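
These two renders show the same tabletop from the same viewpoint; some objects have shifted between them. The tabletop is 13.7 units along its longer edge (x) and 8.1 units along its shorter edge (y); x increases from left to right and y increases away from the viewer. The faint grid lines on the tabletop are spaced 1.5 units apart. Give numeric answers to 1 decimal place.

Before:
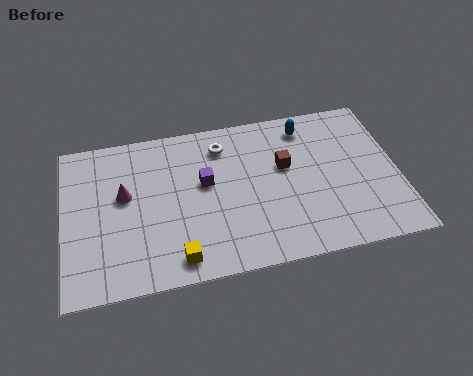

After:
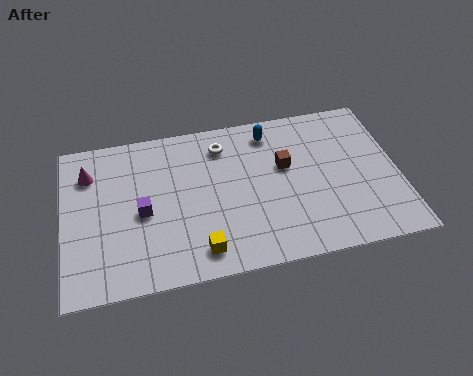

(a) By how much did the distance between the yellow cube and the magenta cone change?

+2.3

They were about 4.1 units apart before and 6.4 after — 2.3 units further apart.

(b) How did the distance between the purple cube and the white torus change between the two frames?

+2.4

They were about 2.0 units apart before and 4.4 after — 2.4 units further apart.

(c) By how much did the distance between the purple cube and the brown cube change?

+2.7

The distance was about 3.3 in the first image and 6.0 in the second, so they moved 2.7 units further apart.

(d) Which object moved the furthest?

the purple cube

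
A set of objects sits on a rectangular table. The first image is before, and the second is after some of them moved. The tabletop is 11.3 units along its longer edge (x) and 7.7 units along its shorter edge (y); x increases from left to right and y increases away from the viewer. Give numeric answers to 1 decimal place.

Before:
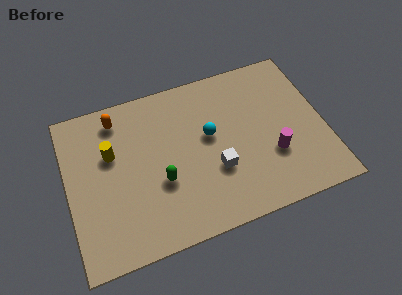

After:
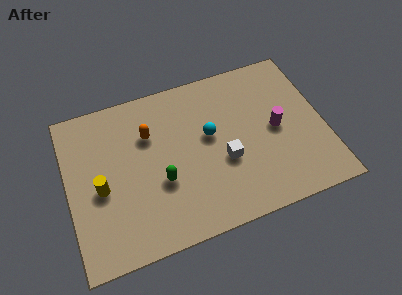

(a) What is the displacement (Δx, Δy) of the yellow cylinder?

(-0.6, -1.5)

The yellow cylinder was at about (2.0, 4.9) and moved to about (1.4, 3.4).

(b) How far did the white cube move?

0.5

The white cube moved from about (6.4, 2.7) to (6.8, 3.0), a distance of √(0.4² + 0.3²) ≈ 0.5.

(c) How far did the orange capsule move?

1.8

The orange capsule moved from about (2.4, 6.5) to (3.7, 5.3), a distance of √(1.3² + 1.2²) ≈ 1.8.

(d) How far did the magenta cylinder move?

1.2

The magenta cylinder moved from about (8.9, 2.6) to (9.2, 3.8), a distance of √(0.3² + 1.2²) ≈ 1.2.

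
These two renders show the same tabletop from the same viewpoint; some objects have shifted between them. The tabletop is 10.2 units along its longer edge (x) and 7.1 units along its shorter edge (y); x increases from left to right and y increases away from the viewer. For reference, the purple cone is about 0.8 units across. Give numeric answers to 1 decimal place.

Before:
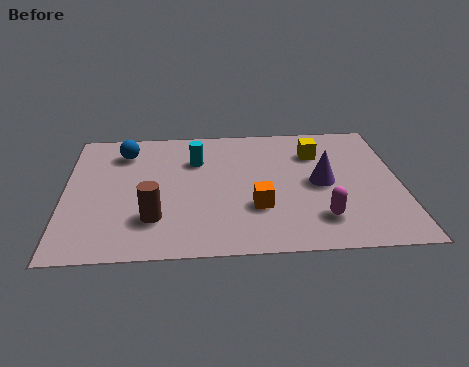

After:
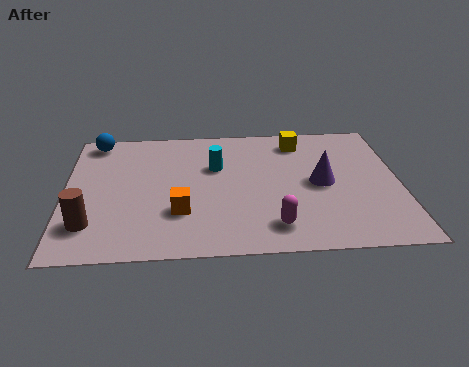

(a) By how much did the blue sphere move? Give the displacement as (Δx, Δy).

(-0.9, 0.7)

The blue sphere was at about (1.8, 5.6) and moved to about (0.9, 6.3).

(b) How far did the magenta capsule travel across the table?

1.4

From (7.7, 1.6) to (6.3, 1.3), the magenta capsule covered √(1.4² + 0.3²) ≈ 1.4 units.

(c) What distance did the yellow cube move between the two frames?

0.9

The yellow cube moved from about (7.7, 5.2) to (7.2, 5.9), a distance of √(0.5² + 0.7²) ≈ 0.9.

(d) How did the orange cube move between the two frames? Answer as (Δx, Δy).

(-2.3, -0.1)

The orange cube started near (5.8, 2.3) and ended near (3.5, 2.2).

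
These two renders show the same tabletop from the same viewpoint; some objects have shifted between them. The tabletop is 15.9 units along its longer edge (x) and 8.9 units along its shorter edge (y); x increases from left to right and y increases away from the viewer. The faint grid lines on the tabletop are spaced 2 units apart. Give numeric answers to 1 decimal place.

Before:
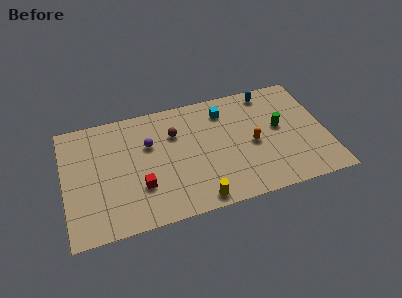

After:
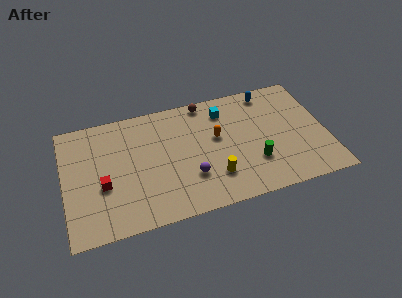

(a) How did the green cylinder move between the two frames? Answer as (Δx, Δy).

(-1.7, -2.2)

The green cylinder was at about (13.1, 4.9) and moved to about (11.4, 2.7).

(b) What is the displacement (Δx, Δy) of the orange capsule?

(-2.1, 1.1)

The orange capsule was at about (11.4, 4.1) and moved to about (9.3, 5.2).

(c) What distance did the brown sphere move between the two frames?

2.8

From (6.8, 6.2) to (8.8, 8.1), the brown sphere covered √(2.0² + 1.9²) ≈ 2.8 units.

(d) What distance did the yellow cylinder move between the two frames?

1.8

From (7.8, 0.9) to (8.9, 2.3), the yellow cylinder covered √(1.1² + 1.4²) ≈ 1.8 units.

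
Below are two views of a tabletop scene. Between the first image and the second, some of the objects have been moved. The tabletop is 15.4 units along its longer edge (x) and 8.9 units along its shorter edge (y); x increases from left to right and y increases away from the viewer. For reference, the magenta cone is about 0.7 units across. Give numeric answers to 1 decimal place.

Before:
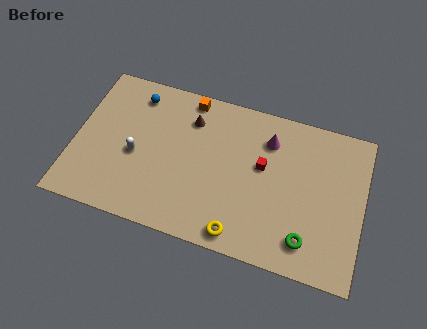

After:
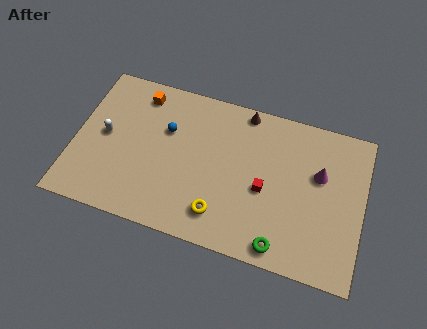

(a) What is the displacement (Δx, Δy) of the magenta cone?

(2.8, -1.2)

The magenta cone was at about (10.2, 6.8) and moved to about (13.0, 5.6).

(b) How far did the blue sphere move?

2.4

From (3.0, 7.4) to (4.8, 5.8), the blue sphere covered √(1.8² + 1.6²) ≈ 2.4 units.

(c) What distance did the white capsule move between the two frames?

1.8

The white capsule moved from about (3.3, 3.9) to (1.6, 4.6), a distance of √(1.7² + 0.7²) ≈ 1.8.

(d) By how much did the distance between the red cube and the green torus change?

-1.3

The distance was about 4.4 in the first image and 3.1 in the second, so they moved 1.3 units closer together.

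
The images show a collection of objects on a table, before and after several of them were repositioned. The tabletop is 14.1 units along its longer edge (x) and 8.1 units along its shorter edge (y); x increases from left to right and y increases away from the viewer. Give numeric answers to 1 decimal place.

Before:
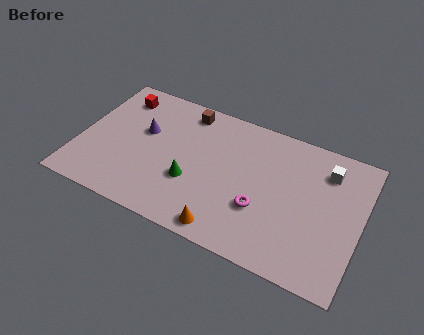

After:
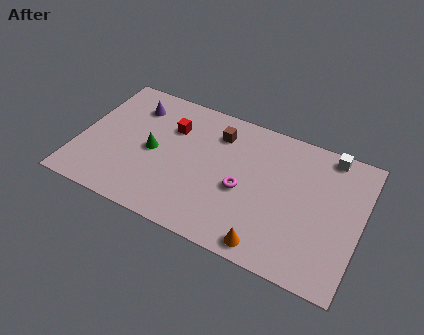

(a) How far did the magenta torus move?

1.2

The magenta torus moved from about (9.3, 2.8) to (8.3, 3.5), a distance of √(1.0² + 0.7²) ≈ 1.2.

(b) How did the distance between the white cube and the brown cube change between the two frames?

-1.6

The distance was about 7.2 in the first image and 5.6 in the second, so they moved 1.6 units closer together.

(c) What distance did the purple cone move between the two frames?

1.6

The purple cone was near (3.1, 4.9) before and (2.4, 6.3) after, so it travelled √(0.7² + 1.4²) ≈ 1.6 units.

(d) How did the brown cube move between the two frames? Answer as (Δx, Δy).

(1.7, -0.7)

The brown cube was at about (5.0, 7.0) and moved to about (6.7, 6.3).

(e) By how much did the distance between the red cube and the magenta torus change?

-4.1

They were about 8.6 units apart before and 4.5 after — 4.1 units closer together.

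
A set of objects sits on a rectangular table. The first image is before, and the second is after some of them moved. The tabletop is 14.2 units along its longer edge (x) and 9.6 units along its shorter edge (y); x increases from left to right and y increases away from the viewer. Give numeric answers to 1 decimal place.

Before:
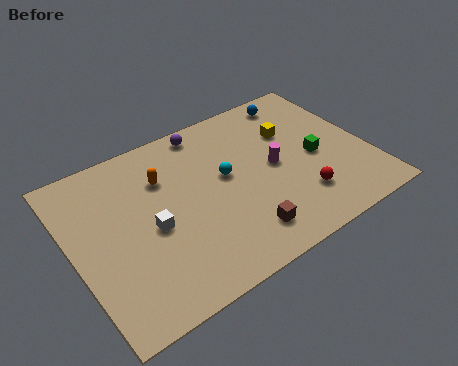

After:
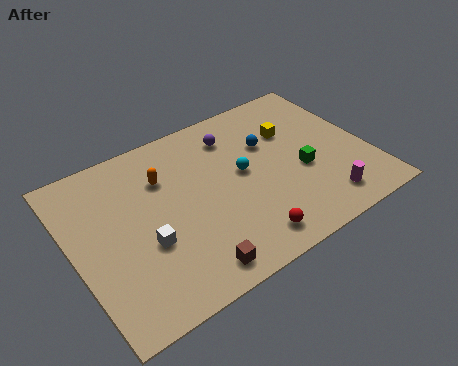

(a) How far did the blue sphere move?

2.8

The blue sphere moved from about (11.6, 8.4) to (9.7, 6.3), a distance of √(1.9² + 2.1²) ≈ 2.8.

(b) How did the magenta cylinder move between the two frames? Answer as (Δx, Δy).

(1.8, -3.2)

The magenta cylinder was at about (9.7, 4.8) and moved to about (11.5, 1.6).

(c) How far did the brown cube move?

2.7

The brown cube moved from about (7.5, 1.8) to (4.9, 1.2), a distance of √(2.6² + 0.6²) ≈ 2.7.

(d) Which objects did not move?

the yellow cube and the orange capsule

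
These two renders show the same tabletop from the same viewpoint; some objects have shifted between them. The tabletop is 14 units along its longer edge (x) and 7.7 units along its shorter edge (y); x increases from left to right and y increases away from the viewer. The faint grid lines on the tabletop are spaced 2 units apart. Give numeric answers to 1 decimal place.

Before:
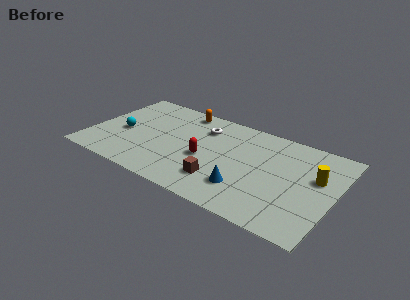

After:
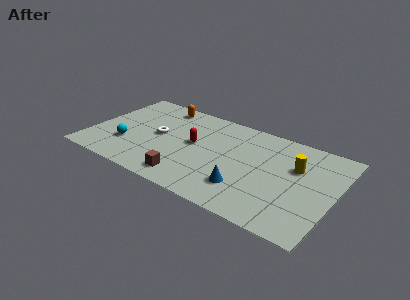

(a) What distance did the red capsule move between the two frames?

1.2

The red capsule moved from about (6.7, 3.3) to (5.9, 4.2), a distance of √(0.8² + 0.9²) ≈ 1.2.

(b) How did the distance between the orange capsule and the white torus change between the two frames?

+1.0

The distance was about 1.7 in the first image and 2.7 in the second, so they moved 1.0 units further apart.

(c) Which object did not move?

the blue cone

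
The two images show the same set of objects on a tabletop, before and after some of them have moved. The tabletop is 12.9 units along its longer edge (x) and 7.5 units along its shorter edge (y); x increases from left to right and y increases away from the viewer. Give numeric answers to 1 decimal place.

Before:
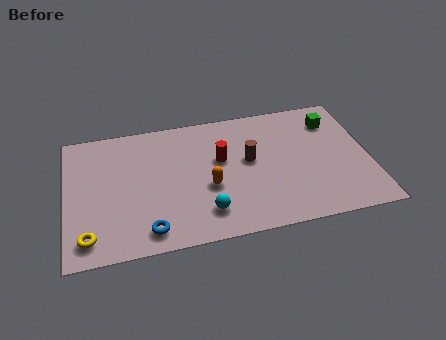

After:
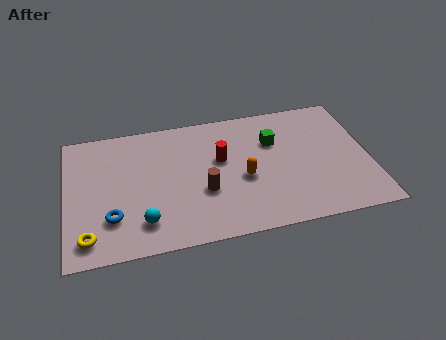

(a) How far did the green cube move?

2.7

From (11.5, 5.8) to (8.9, 5.1), the green cube covered √(2.6² + 0.7²) ≈ 2.7 units.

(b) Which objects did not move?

the yellow torus and the red cylinder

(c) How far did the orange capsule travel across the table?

1.5

The orange capsule was near (6.0, 3.0) before and (7.5, 3.2) after, so it travelled √(1.5² + 0.2²) ≈ 1.5 units.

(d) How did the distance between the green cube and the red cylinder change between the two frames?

-2.7

The distance was about 5.1 in the first image and 2.4 in the second, so they moved 2.7 units closer together.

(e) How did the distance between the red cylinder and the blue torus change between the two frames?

+0.6

They were about 4.7 units apart before and 5.3 after — 0.6 units further apart.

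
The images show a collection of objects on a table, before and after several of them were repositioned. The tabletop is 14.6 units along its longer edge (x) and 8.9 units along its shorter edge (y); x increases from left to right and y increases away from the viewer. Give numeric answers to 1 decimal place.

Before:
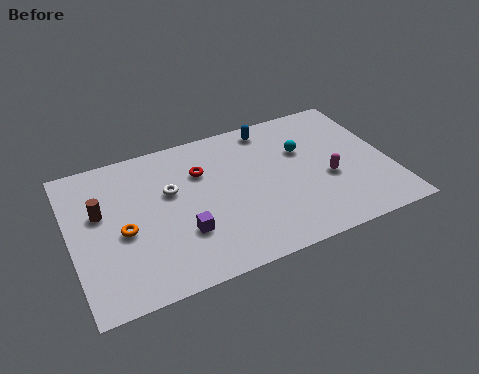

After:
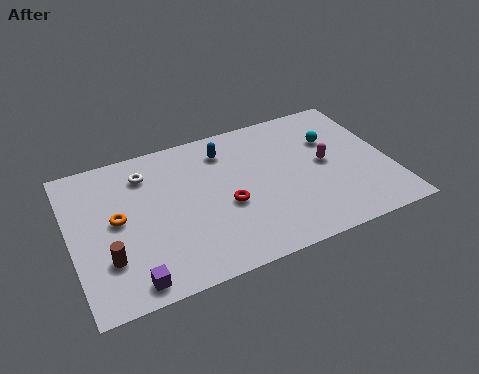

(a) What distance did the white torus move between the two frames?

1.8

The white torus moved from about (4.6, 5.5) to (3.6, 7.0), a distance of √(1.0² + 1.5²) ≈ 1.8.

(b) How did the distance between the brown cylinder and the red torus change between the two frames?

+0.8

The distance was about 4.8 in the first image and 5.6 in the second, so they moved 0.8 units further apart.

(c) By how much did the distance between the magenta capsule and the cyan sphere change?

-0.9

They were about 2.4 units apart before and 1.5 after — 0.9 units closer together.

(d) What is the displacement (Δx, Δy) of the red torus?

(0.9, -2.5)

From the two frames, the red torus sits at roughly (6.1, 6.2) before and (7.0, 3.7) after.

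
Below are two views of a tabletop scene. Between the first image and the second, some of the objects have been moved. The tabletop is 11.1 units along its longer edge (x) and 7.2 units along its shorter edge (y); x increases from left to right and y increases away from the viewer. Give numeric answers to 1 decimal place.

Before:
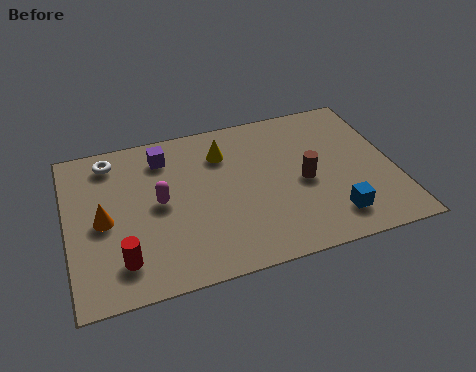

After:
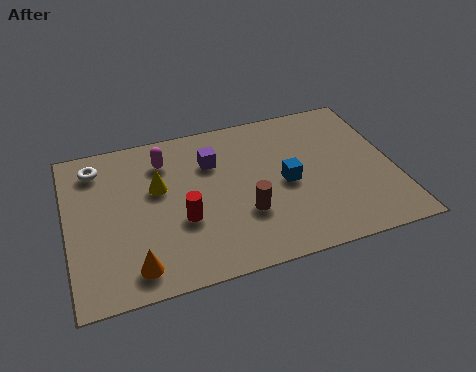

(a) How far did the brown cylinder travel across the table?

2.3

From (8.0, 3.3) to (5.9, 2.4), the brown cylinder covered √(2.1² + 0.9²) ≈ 2.3 units.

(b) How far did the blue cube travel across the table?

2.4

From (8.8, 1.4) to (7.4, 3.4), the blue cube covered √(1.4² + 2.0²) ≈ 2.4 units.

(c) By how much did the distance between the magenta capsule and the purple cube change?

-0.4

Before: roughly 2.1 units apart; after: 1.7. That's 0.4 units closer together.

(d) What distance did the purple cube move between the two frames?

1.7

The purple cube was near (3.4, 5.8) before and (5.0, 5.1) after, so it travelled √(1.6² + 0.7²) ≈ 1.7 units.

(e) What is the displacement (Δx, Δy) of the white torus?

(-0.5, -0.2)

From the two frames, the white torus sits at roughly (1.6, 6.1) before and (1.1, 5.9) after.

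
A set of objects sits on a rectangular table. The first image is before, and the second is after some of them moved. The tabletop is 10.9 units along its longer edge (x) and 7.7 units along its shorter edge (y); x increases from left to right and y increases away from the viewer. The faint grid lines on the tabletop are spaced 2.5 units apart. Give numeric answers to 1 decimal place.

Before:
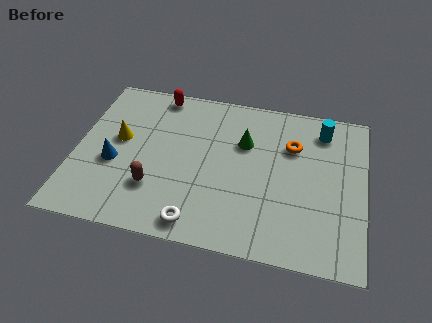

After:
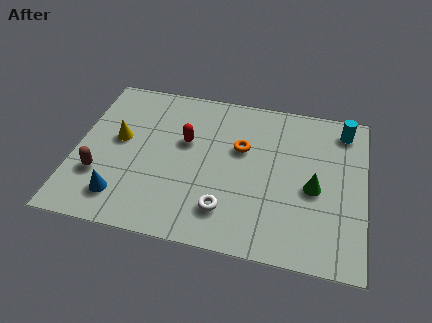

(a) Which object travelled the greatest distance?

the green cone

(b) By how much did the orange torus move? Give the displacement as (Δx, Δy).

(-1.9, -0.5)

The orange torus was at about (8.1, 5.3) and moved to about (6.2, 4.8).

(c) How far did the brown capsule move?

2.1

From (3.1, 2.2) to (1.0, 2.4), the brown capsule covered √(2.1² + 0.2²) ≈ 2.1 units.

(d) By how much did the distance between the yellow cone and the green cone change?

+2.7

They were about 4.8 units apart before and 7.5 after — 2.7 units further apart.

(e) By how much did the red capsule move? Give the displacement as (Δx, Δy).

(1.2, -2.2)

The red capsule was at about (2.9, 6.9) and moved to about (4.1, 4.7).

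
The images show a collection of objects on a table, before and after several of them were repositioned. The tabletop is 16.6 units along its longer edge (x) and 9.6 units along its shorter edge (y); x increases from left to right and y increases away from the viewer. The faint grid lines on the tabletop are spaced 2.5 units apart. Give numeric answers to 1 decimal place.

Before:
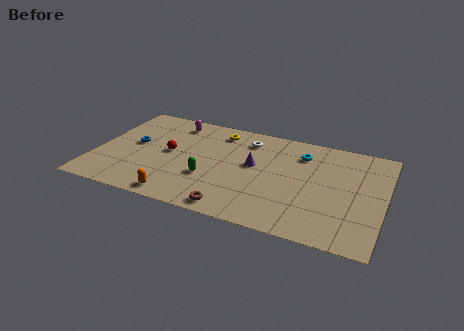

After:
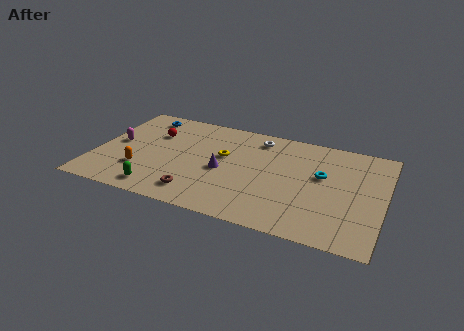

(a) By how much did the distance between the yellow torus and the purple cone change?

-2.1

The distance was about 3.5 in the first image and 1.4 in the second, so they moved 2.1 units closer together.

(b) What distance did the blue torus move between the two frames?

3.0

The blue torus moved from about (2.1, 5.2) to (2.3, 8.2), a distance of √(0.2² + 3.0²) ≈ 3.0.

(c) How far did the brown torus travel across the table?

2.3

The brown torus moved from about (8.4, 1.0) to (6.2, 1.7), a distance of √(2.2² + 0.7²) ≈ 2.3.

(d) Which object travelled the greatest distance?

the magenta capsule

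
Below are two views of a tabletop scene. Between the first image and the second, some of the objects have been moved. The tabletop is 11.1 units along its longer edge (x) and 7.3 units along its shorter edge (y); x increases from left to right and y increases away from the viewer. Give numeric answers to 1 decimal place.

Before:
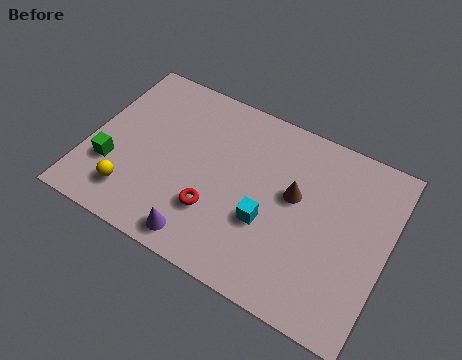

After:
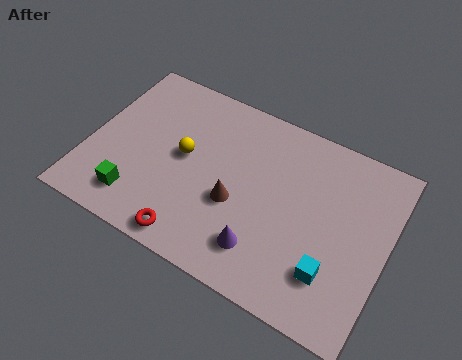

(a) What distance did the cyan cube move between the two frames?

2.6

From (6.8, 2.7) to (9.3, 1.9), the cyan cube covered √(2.5² + 0.8²) ≈ 2.6 units.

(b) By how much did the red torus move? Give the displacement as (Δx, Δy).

(-0.6, -1.4)

The red torus started near (4.9, 2.2) and ended near (4.3, 0.8).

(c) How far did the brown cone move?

2.4

From (7.6, 4.2) to (5.6, 2.9), the brown cone covered √(2.0² + 1.3²) ≈ 2.4 units.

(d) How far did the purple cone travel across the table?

2.3

The purple cone was near (4.6, 0.9) before and (6.8, 1.6) after, so it travelled √(2.2² + 0.7²) ≈ 2.3 units.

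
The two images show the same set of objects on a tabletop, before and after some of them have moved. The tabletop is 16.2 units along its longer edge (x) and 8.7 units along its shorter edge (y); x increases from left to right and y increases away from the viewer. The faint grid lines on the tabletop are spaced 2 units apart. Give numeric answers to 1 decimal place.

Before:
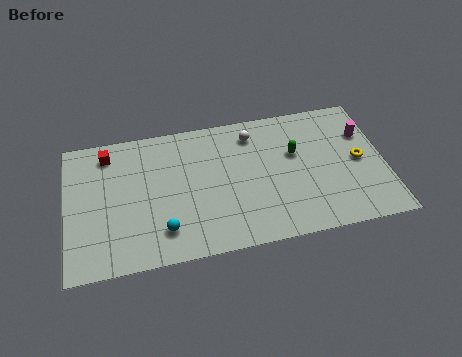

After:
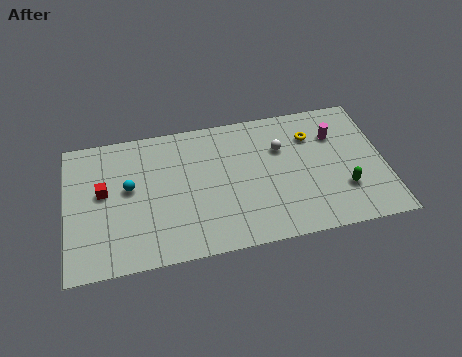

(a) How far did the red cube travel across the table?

2.4

The red cube was near (2.2, 7.3) before and (1.9, 4.9) after, so it travelled √(0.3² + 2.4²) ≈ 2.4 units.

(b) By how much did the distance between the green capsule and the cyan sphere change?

+3.3

They were about 7.7 units apart before and 11.0 after — 3.3 units further apart.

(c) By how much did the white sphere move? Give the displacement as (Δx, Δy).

(1.4, -1.2)

The white sphere started near (9.6, 7.1) and ended near (11.0, 5.9).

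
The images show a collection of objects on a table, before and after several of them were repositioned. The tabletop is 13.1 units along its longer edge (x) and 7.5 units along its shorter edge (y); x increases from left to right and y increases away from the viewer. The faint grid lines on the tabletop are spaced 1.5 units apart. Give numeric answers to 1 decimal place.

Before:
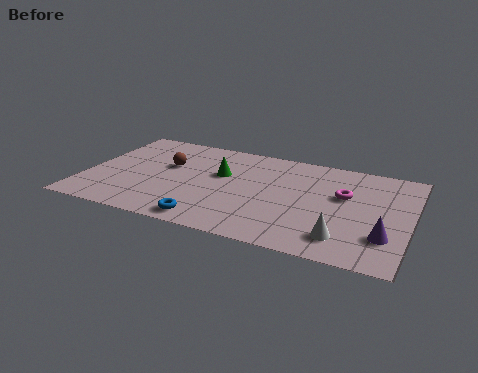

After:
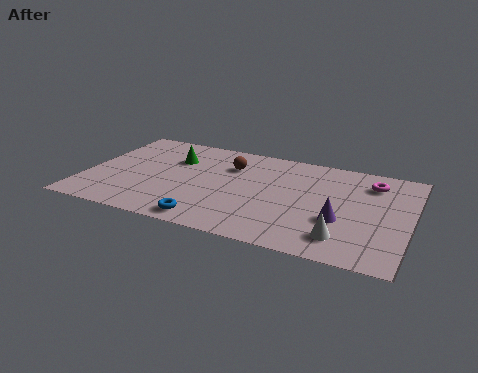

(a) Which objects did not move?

the white cone and the blue torus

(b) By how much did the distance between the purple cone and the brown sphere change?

-3.9

Before: roughly 9.3 units apart; after: 5.4. That's 3.9 units closer together.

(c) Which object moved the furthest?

the brown sphere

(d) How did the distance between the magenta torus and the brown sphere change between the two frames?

-1.5

Before: roughly 7.2 units apart; after: 5.7. That's 1.5 units closer together.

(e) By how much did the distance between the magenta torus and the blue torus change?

+1.6

The distance was about 6.3 in the first image and 7.9 in the second, so they moved 1.6 units further apart.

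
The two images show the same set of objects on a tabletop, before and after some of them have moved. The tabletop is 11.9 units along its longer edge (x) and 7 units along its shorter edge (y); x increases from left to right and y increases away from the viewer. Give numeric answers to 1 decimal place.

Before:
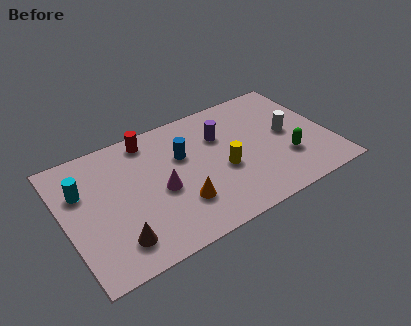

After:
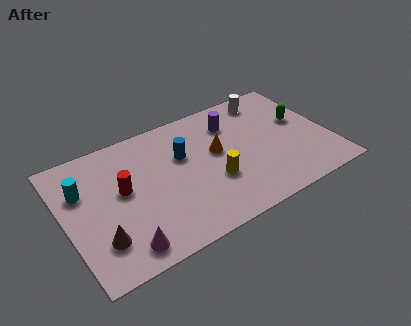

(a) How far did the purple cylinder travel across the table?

0.8

The purple cylinder moved from about (7.2, 4.8) to (7.8, 5.3), a distance of √(0.6² + 0.5²) ≈ 0.8.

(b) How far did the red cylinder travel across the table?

2.7

From (4.1, 6.1) to (2.6, 3.9), the red cylinder covered √(1.5² + 2.2²) ≈ 2.7 units.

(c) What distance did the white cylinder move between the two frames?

2.5

The white cylinder was near (10.1, 3.6) before and (9.6, 6.0) after, so it travelled √(0.5² + 2.4²) ≈ 2.5 units.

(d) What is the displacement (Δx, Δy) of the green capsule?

(1.0, 1.9)

The green capsule was at about (9.8, 2.2) and moved to about (10.8, 4.1).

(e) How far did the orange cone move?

2.8

From (4.9, 2.0) to (6.9, 4.0), the orange cone covered √(2.0² + 2.0²) ≈ 2.8 units.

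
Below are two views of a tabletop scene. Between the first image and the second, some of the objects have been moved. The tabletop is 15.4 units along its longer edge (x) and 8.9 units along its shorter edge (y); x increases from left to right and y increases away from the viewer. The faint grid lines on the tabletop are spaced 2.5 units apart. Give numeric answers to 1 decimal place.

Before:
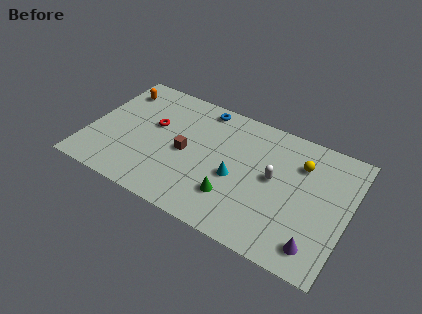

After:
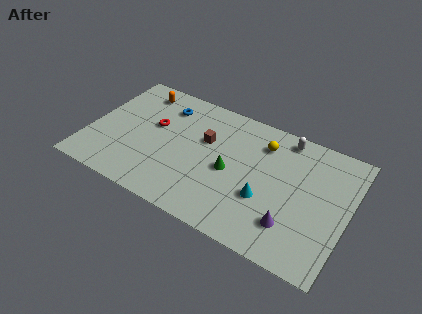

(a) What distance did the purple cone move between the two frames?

1.7

From (13.9, 1.5) to (12.4, 2.2), the purple cone covered √(1.5² + 0.7²) ≈ 1.7 units.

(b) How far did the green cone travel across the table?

1.7

The green cone moved from about (8.9, 2.4) to (8.5, 4.1), a distance of √(0.4² + 1.7²) ≈ 1.7.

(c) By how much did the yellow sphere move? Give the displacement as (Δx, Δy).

(-2.3, 0.4)

From the two frames, the yellow sphere sits at roughly (12.4, 6.5) before and (10.1, 6.9) after.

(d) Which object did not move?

the red torus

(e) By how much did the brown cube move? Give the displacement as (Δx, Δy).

(1.0, 1.4)

From the two frames, the brown cube sits at roughly (5.8, 4.2) before and (6.8, 5.6) after.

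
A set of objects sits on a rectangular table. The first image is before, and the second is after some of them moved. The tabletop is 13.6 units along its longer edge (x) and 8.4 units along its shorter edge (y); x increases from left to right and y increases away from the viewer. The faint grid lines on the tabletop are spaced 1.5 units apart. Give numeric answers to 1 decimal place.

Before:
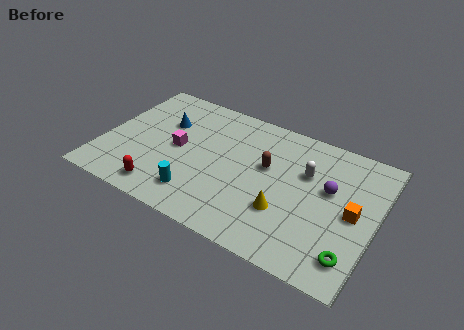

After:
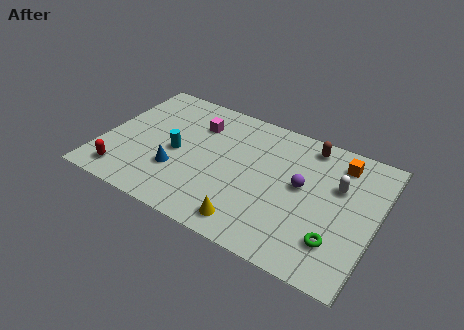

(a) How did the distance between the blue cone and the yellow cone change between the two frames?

-2.9

The distance was about 7.1 in the first image and 4.2 in the second, so they moved 2.9 units closer together.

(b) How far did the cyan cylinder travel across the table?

2.6

The cyan cylinder moved from about (5.1, 1.7) to (3.7, 3.9), a distance of √(1.4² + 2.2²) ≈ 2.6.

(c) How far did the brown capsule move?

2.9

The brown capsule was near (8.1, 5.0) before and (9.9, 7.3) after, so it travelled √(1.8² + 2.3²) ≈ 2.9 units.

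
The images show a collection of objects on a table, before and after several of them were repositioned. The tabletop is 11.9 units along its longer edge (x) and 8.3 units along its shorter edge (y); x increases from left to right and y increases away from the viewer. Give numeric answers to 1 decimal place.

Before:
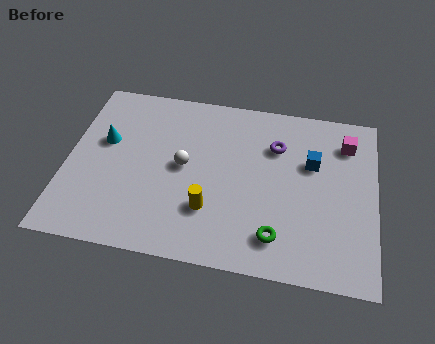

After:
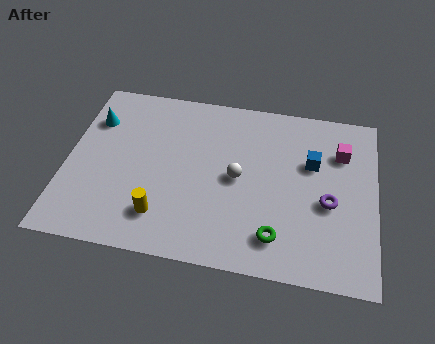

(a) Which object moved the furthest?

the purple torus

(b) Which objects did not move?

the green torus and the blue cube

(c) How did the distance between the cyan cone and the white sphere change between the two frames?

+2.8

They were about 3.2 units apart before and 6.0 after — 2.8 units further apart.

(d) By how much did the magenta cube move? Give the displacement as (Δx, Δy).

(-0.2, -0.5)

From the two frames, the magenta cube sits at roughly (10.7, 6.5) before and (10.5, 6.0) after.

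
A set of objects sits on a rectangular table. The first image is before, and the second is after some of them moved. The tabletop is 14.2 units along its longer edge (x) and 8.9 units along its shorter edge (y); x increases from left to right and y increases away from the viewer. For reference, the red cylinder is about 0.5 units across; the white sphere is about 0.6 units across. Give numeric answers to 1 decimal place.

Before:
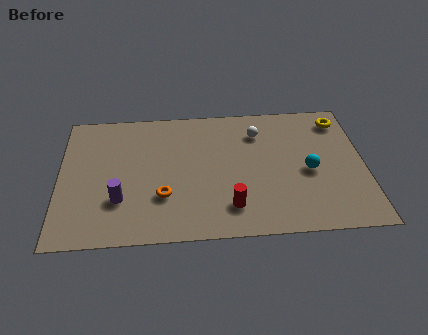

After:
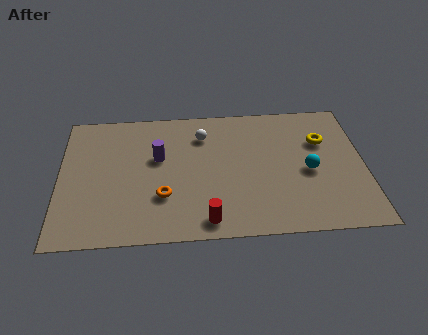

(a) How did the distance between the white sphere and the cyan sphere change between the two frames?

+2.0

The distance was about 3.6 in the first image and 5.6 in the second, so they moved 2.0 units further apart.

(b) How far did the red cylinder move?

1.4

The red cylinder was near (7.9, 1.9) before and (6.8, 1.1) after, so it travelled √(1.1² + 0.8²) ≈ 1.4 units.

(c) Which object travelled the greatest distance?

the purple cylinder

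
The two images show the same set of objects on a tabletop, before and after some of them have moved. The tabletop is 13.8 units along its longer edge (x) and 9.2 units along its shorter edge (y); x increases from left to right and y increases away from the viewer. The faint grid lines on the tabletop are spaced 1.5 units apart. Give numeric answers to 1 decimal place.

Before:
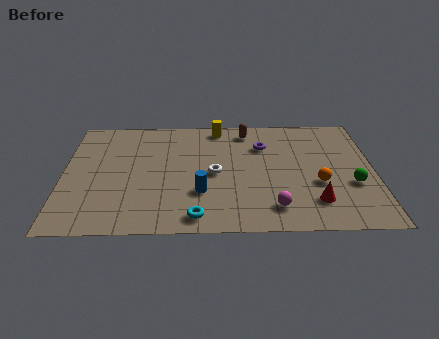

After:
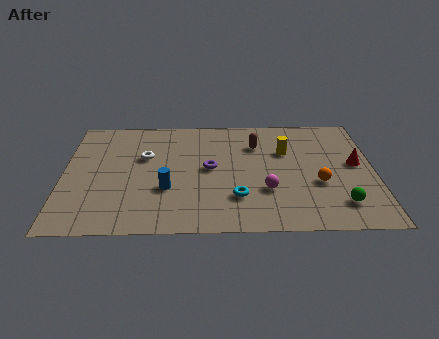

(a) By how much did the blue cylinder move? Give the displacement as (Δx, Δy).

(-1.5, 0.3)

The blue cylinder was at about (6.1, 2.9) and moved to about (4.6, 3.2).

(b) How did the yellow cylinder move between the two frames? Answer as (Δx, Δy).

(3.0, -2.1)

The yellow cylinder was at about (6.9, 8.2) and moved to about (9.9, 6.1).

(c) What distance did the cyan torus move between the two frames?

2.3

The cyan torus was near (5.9, 1.1) before and (7.7, 2.5) after, so it travelled √(1.8² + 1.4²) ≈ 2.3 units.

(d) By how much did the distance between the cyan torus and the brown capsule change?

-2.9

The distance was about 7.2 in the first image and 4.3 in the second, so they moved 2.9 units closer together.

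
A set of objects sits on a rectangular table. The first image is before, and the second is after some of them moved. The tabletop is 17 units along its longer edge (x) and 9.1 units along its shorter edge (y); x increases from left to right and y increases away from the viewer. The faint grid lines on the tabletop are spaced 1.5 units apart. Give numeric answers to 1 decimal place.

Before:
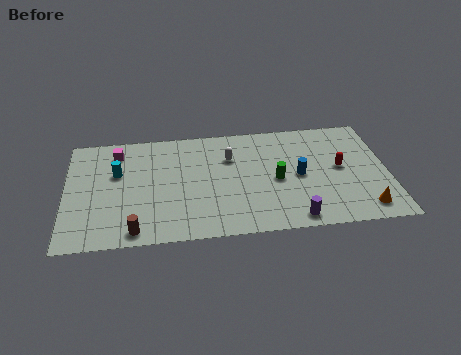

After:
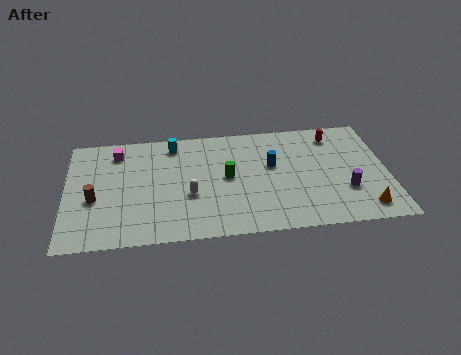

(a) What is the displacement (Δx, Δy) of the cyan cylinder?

(3.0, 2.0)

The cyan cylinder started near (2.7, 5.7) and ended near (5.7, 7.7).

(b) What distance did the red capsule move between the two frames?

2.7

The red capsule was near (14.5, 4.8) before and (14.3, 7.5) after, so it travelled √(0.2² + 2.7²) ≈ 2.7 units.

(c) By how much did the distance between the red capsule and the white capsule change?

+2.8

The distance was about 6.0 in the first image and 8.8 in the second, so they moved 2.8 units further apart.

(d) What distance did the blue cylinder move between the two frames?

1.7

The blue cylinder moved from about (12.3, 4.4) to (10.9, 5.4), a distance of √(1.4² + 1.0²) ≈ 1.7.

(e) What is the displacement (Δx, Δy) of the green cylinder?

(-2.6, 0.5)

From the two frames, the green cylinder sits at roughly (11.1, 4.2) before and (8.5, 4.7) after.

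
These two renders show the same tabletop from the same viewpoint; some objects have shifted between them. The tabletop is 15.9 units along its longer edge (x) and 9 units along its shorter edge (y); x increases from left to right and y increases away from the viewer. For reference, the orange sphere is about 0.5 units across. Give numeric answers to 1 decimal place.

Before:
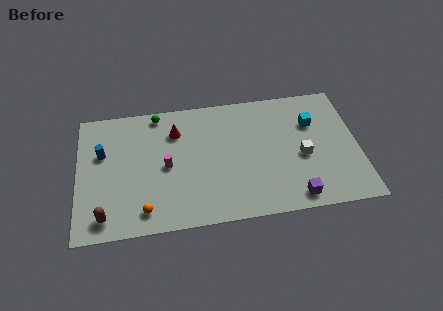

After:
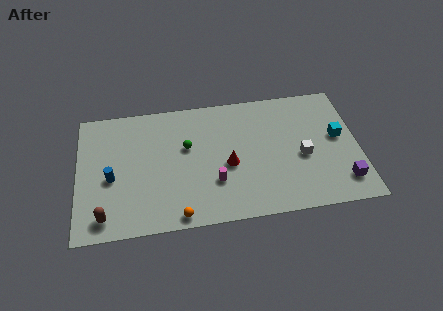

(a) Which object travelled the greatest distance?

the red cone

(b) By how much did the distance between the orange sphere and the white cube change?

-1.6

Before: roughly 9.3 units apart; after: 7.7. That's 1.6 units closer together.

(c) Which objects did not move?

the brown capsule and the white cube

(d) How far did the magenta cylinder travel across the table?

3.1

The magenta cylinder moved from about (5.0, 4.3) to (7.7, 2.8), a distance of √(2.7² + 1.5²) ≈ 3.1.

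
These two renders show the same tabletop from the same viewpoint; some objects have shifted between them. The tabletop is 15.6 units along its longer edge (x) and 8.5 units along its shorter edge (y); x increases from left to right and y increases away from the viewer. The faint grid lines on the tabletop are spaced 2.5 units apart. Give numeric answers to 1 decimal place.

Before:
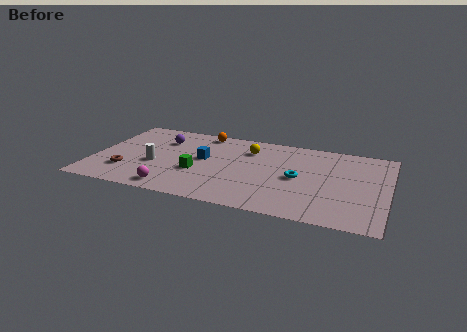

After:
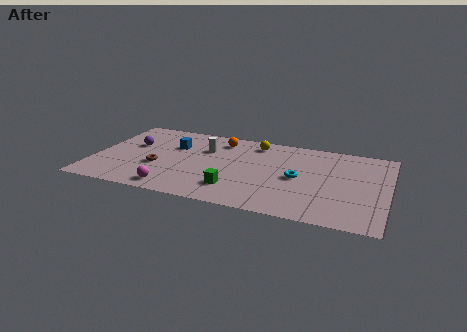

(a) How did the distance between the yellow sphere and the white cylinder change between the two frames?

-2.7

Before: roughly 5.7 units apart; after: 3.0. That's 2.7 units closer together.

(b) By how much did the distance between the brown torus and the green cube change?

+0.6

The distance was about 3.8 in the first image and 4.4 in the second, so they moved 0.6 units further apart.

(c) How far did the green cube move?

2.4

From (5.6, 3.2) to (7.7, 2.0), the green cube covered √(2.1² + 1.2²) ≈ 2.4 units.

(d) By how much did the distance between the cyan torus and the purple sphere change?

+1.3

The distance was about 7.8 in the first image and 9.1 in the second, so they moved 1.3 units further apart.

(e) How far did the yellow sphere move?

0.9

The yellow sphere was near (8.1, 6.4) before and (8.4, 7.2) after, so it travelled √(0.3² + 0.8²) ≈ 0.9 units.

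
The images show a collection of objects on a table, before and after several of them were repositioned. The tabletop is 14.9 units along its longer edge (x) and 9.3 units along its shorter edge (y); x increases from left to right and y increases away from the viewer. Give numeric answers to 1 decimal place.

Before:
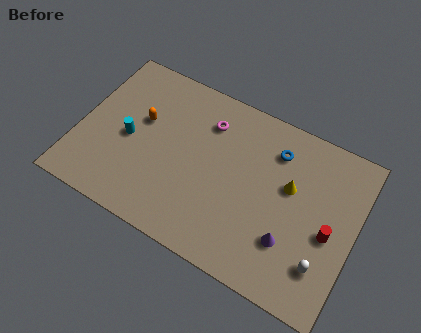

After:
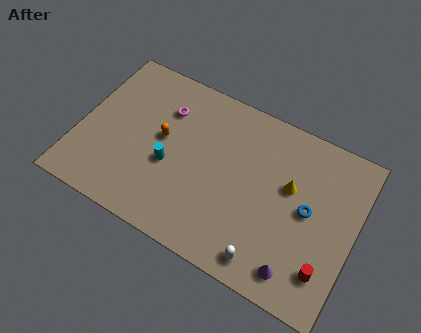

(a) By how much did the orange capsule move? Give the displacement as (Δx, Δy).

(1.2, -0.5)

The orange capsule was at about (3.2, 5.6) and moved to about (4.4, 5.1).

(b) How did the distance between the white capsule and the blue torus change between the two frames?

-1.9

The distance was about 5.9 in the first image and 4.0 in the second, so they moved 1.9 units closer together.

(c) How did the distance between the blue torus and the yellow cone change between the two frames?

-0.5

Before: roughly 1.9 units apart; after: 1.4. That's 0.5 units closer together.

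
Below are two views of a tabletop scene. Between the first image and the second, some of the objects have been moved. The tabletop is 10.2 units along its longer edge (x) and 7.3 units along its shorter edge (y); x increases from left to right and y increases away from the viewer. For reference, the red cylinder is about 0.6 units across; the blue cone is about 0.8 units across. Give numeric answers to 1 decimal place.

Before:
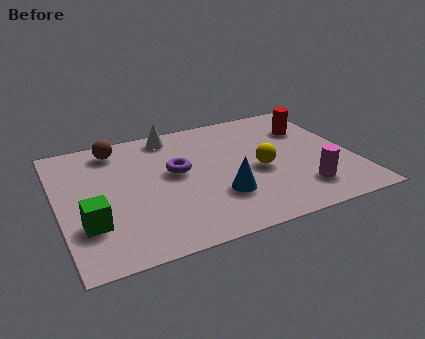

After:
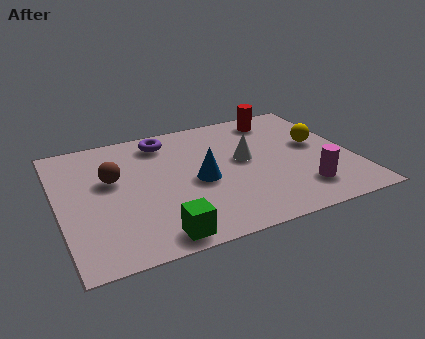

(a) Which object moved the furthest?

the white cone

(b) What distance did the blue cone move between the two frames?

1.3

The blue cone moved from about (5.4, 2.2) to (4.8, 3.3), a distance of √(0.6² + 1.1²) ≈ 1.3.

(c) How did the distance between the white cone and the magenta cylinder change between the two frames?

-3.3

Before: roughly 6.2 units apart; after: 2.9. That's 3.3 units closer together.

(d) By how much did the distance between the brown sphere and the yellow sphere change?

+1.6

The distance was about 5.6 in the first image and 7.2 in the second, so they moved 1.6 units further apart.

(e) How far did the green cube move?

2.6

The green cube was near (0.9, 2.2) before and (3.1, 0.8) after, so it travelled √(2.2² + 1.4²) ≈ 2.6 units.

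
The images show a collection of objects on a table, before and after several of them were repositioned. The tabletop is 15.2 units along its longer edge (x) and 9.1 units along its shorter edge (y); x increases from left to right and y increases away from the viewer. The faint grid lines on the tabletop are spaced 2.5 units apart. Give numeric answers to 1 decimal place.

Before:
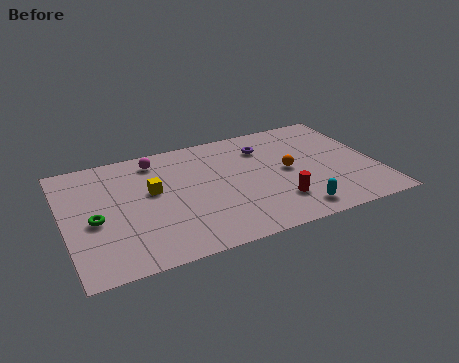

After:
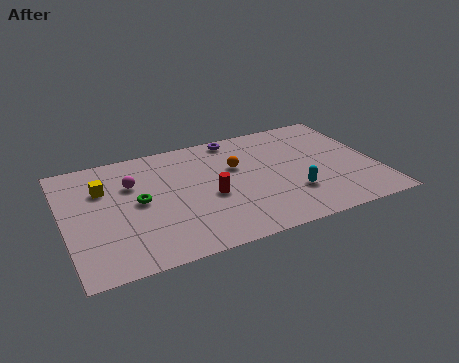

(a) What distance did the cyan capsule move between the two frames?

1.4

From (10.8, 1.3) to (10.9, 2.7), the cyan capsule covered √(0.1² + 1.4²) ≈ 1.4 units.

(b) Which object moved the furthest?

the red cylinder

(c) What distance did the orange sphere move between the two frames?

2.7

The orange sphere was near (10.9, 4.6) before and (8.5, 5.8) after, so it travelled √(2.4² + 1.2²) ≈ 2.7 units.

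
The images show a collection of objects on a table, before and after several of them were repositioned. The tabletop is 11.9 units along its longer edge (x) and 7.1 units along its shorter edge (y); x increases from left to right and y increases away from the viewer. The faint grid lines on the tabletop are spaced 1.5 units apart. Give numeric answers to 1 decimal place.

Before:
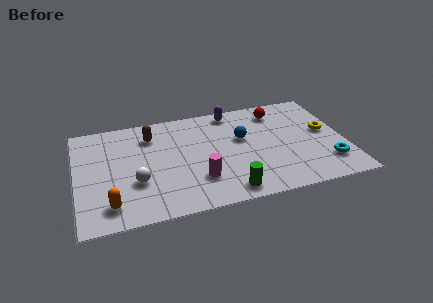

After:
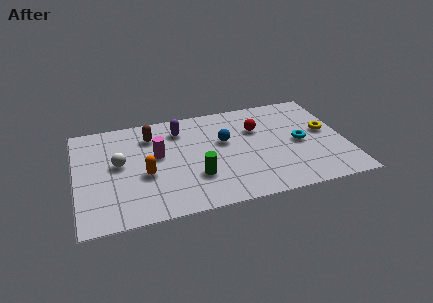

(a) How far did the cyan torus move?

2.0

The cyan torus was near (11.0, 1.7) before and (9.9, 3.4) after, so it travelled √(1.1² + 1.7²) ≈ 2.0 units.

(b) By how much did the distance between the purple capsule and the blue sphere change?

+0.3

Before: roughly 2.0 units apart; after: 2.3. That's 0.3 units further apart.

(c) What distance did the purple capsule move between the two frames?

2.5

The purple capsule was near (7.1, 6.3) before and (4.7, 5.6) after, so it travelled √(2.4² + 0.7²) ≈ 2.5 units.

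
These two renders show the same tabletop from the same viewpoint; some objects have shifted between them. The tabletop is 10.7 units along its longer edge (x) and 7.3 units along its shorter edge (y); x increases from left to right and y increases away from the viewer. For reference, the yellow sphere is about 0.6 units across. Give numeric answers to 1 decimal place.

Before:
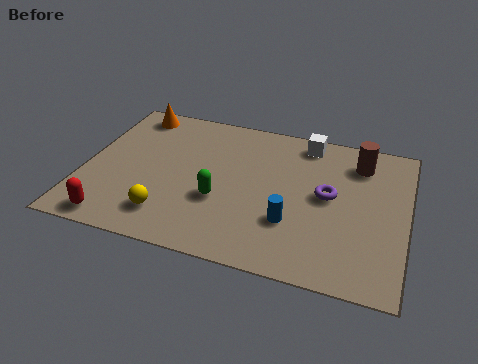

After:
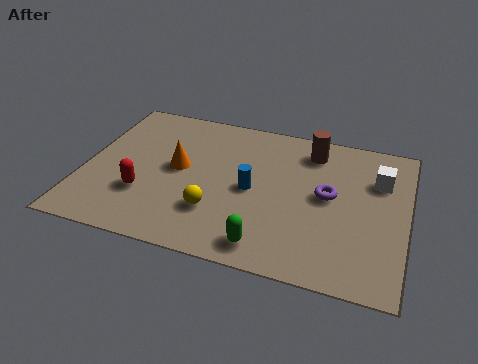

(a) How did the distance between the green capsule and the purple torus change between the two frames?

-0.3

The distance was about 3.7 in the first image and 3.4 in the second, so they moved 0.3 units closer together.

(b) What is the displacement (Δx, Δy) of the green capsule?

(1.7, -1.7)

The green capsule started near (4.6, 2.7) and ended near (6.3, 1.0).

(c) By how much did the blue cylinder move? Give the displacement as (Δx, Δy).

(-1.4, 1.2)

The blue cylinder was at about (7.0, 2.3) and moved to about (5.6, 3.5).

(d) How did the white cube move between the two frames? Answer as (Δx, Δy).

(2.5, -1.3)

The white cube started near (7.2, 6.4) and ended near (9.7, 5.1).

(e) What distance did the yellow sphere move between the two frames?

1.6

From (3.0, 1.5) to (4.5, 2.1), the yellow sphere covered √(1.5² + 0.6²) ≈ 1.6 units.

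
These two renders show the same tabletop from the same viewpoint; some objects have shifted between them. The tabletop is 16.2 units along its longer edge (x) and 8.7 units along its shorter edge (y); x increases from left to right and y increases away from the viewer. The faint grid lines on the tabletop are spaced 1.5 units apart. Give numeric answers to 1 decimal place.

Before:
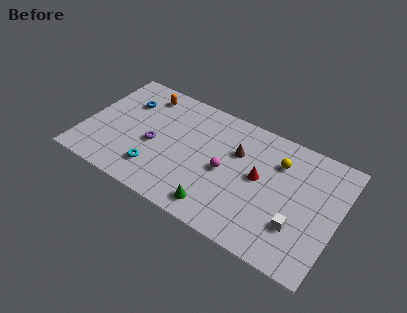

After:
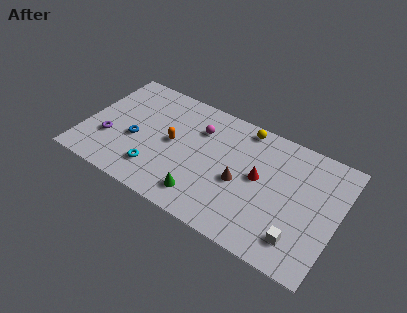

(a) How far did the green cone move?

1.0

From (9.0, 1.3) to (8.0, 1.6), the green cone covered √(1.0² + 0.3²) ≈ 1.0 units.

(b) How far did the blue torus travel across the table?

2.8

The blue torus was near (2.3, 6.2) before and (3.3, 3.6) after, so it travelled √(1.0² + 2.6²) ≈ 2.8 units.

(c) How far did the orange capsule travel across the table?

3.6

From (3.3, 7.3) to (5.6, 4.5), the orange capsule covered √(2.3² + 2.8²) ≈ 3.6 units.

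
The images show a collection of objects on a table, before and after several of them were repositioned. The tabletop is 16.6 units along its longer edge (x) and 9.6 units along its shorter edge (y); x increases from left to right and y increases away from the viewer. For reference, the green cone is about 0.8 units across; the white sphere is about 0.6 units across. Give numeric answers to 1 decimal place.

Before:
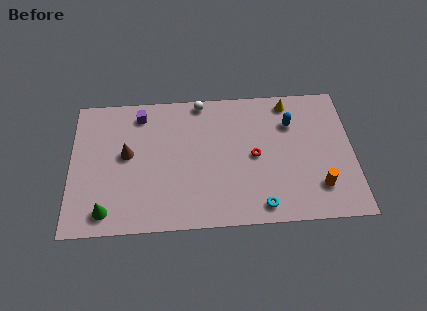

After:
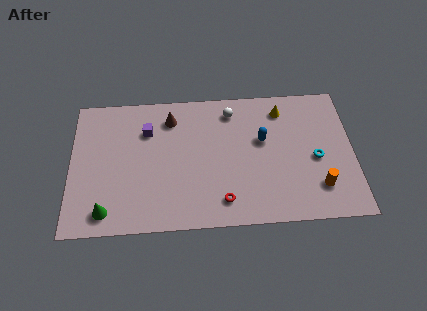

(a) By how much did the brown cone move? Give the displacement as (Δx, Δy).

(2.6, 2.4)

The brown cone started near (3.3, 5.3) and ended near (5.9, 7.7).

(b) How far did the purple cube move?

1.3

The purple cube was near (4.1, 8.1) before and (4.5, 6.9) after, so it travelled √(0.4² + 1.2²) ≈ 1.3 units.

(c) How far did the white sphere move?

2.0

From (7.7, 8.8) to (9.5, 8.0), the white sphere covered √(1.8² + 0.8²) ≈ 2.0 units.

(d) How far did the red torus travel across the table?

3.6

The red torus was near (10.8, 4.7) before and (8.9, 1.7) after, so it travelled √(1.9² + 3.0²) ≈ 3.6 units.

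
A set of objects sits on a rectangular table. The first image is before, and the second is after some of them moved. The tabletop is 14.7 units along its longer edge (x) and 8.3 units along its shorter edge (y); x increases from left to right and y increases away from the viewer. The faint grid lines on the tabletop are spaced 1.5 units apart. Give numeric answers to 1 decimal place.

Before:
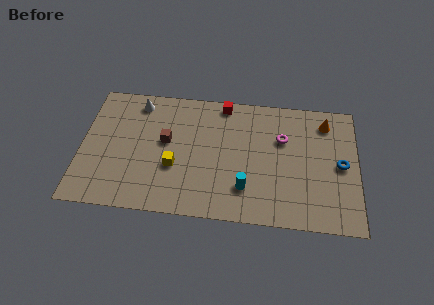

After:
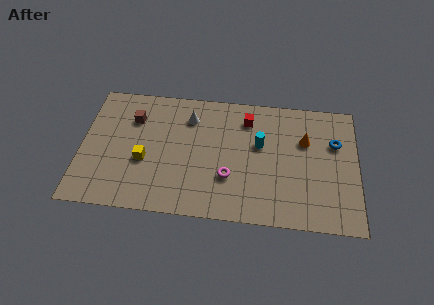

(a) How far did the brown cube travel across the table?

2.2

The brown cube moved from about (4.5, 4.7) to (2.7, 6.0), a distance of √(1.8² + 1.3²) ≈ 2.2.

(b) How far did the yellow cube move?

1.6

From (5.0, 3.1) to (3.4, 3.3), the yellow cube covered √(1.6² + 0.2²) ≈ 1.6 units.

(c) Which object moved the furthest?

the magenta torus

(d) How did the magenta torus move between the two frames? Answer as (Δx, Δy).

(-2.8, -2.8)

From the two frames, the magenta torus sits at roughly (10.7, 5.5) before and (7.9, 2.7) after.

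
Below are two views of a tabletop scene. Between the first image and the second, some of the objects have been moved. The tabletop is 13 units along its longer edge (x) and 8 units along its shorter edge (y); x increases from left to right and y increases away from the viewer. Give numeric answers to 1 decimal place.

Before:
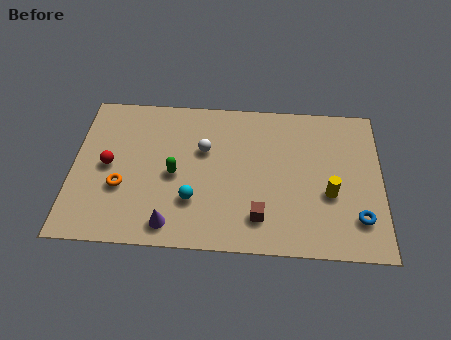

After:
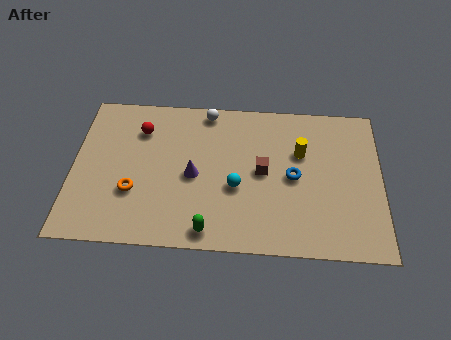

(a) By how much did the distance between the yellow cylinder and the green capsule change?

-0.8

They were about 6.5 units apart before and 5.7 after — 0.8 units closer together.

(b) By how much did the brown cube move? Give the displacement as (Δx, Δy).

(0.1, 2.4)

From the two frames, the brown cube sits at roughly (7.9, 1.7) before and (8.0, 4.1) after.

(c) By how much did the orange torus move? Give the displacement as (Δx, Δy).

(0.5, -0.2)

The orange torus started near (2.1, 2.9) and ended near (2.6, 2.7).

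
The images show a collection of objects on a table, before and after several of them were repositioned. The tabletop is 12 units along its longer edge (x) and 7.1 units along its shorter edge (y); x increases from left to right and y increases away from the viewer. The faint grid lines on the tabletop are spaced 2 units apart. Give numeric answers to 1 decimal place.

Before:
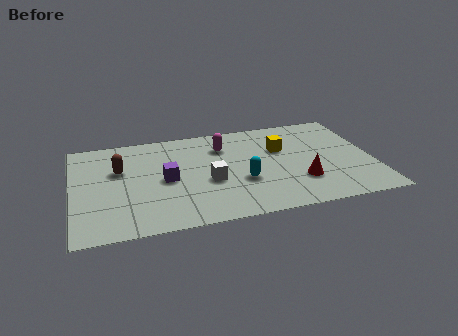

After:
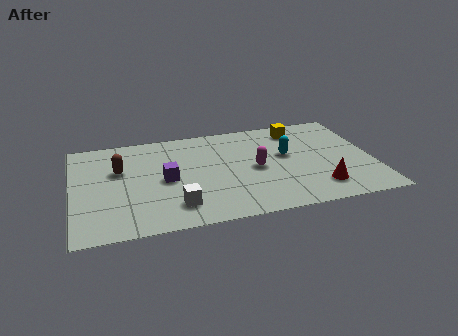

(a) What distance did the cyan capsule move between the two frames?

2.4

From (6.7, 2.6) to (8.6, 4.1), the cyan capsule covered √(1.9² + 1.5²) ≈ 2.4 units.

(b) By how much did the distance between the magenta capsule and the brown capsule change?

+1.2

They were about 4.3 units apart before and 5.5 after — 1.2 units further apart.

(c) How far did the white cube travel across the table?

2.0

The white cube was near (5.4, 2.9) before and (4.0, 1.5) after, so it travelled √(1.4² + 1.4²) ≈ 2.0 units.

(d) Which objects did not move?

the purple cube and the brown capsule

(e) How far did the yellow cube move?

1.5

From (8.4, 4.6) to (9.2, 5.9), the yellow cube covered √(0.8² + 1.3²) ≈ 1.5 units.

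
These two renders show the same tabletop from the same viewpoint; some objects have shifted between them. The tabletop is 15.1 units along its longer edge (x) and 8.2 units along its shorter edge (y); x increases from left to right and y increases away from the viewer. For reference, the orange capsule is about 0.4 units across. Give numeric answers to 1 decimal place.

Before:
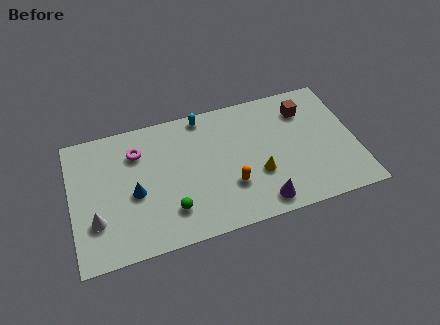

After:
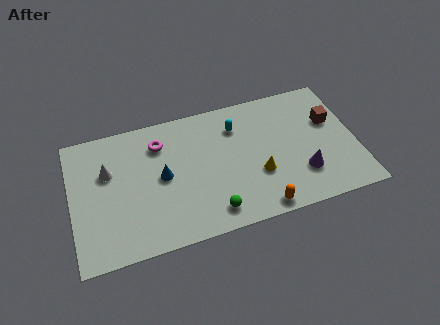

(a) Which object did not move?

the yellow cone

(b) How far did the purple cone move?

2.6

From (9.8, 1.1) to (12.1, 2.3), the purple cone covered √(2.3² + 1.2²) ≈ 2.6 units.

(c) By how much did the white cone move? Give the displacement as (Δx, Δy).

(0.8, 2.8)

The white cone was at about (1.2, 2.5) and moved to about (2.0, 5.3).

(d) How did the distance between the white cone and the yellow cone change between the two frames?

-0.4

Before: roughly 8.6 units apart; after: 8.2. That's 0.4 units closer together.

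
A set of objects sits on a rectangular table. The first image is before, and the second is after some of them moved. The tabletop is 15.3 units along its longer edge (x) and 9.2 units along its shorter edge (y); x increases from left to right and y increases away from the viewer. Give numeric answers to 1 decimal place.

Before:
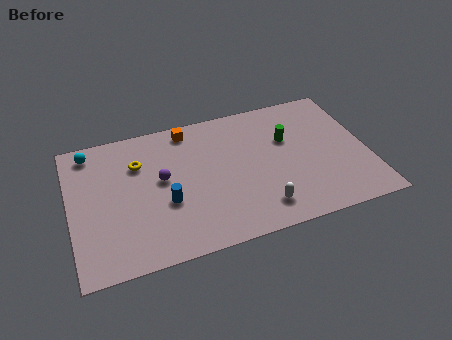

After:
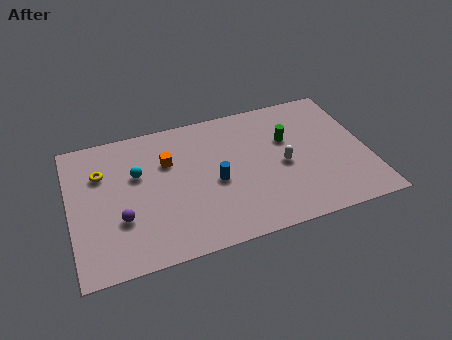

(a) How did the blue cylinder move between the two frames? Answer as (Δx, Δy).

(2.6, 0.6)

From the two frames, the blue cylinder sits at roughly (4.8, 3.5) before and (7.4, 4.1) after.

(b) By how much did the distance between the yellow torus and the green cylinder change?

+1.9

They were about 7.7 units apart before and 9.6 after — 1.9 units further apart.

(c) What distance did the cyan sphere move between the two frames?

3.2

From (1.2, 8.0) to (3.5, 5.8), the cyan sphere covered √(2.3² + 2.2²) ≈ 3.2 units.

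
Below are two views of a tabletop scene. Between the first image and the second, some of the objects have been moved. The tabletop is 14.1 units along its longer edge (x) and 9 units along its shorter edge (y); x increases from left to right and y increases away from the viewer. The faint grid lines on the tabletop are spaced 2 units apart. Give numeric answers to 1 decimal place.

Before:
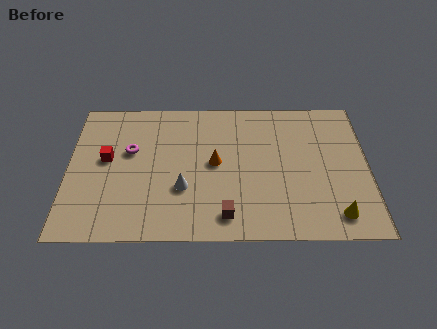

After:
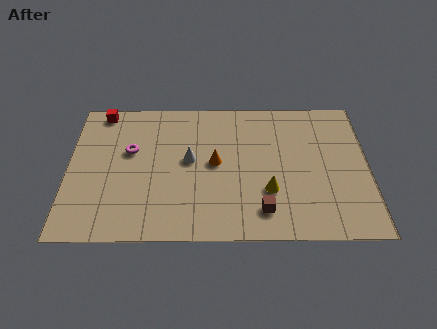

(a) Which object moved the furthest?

the yellow cone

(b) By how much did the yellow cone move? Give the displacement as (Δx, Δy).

(-3.1, 1.5)

From the two frames, the yellow cone sits at roughly (12.5, 1.4) before and (9.4, 2.9) after.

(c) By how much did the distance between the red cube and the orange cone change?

+1.3

They were about 5.1 units apart before and 6.4 after — 1.3 units further apart.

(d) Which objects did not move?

the orange cone and the magenta torus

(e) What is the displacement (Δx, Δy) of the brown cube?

(1.7, 0.3)

From the two frames, the brown cube sits at roughly (7.4, 1.4) before and (9.1, 1.7) after.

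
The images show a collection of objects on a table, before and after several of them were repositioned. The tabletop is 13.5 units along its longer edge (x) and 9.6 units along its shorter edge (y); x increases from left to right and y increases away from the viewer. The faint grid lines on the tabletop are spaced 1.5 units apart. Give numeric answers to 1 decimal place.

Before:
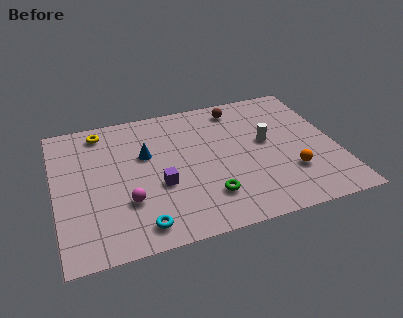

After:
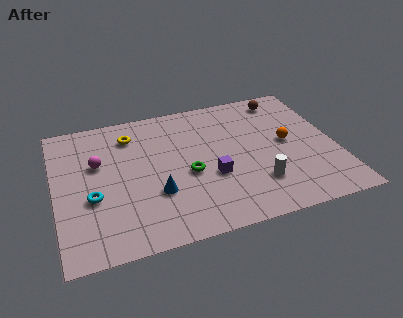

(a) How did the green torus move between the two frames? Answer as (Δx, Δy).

(-0.8, 1.8)

From the two frames, the green torus sits at roughly (7.1, 2.3) before and (6.3, 4.1) after.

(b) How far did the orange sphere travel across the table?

2.2

The orange sphere moved from about (11.1, 2.8) to (11.2, 5.0), a distance of √(0.1² + 2.2²) ≈ 2.2.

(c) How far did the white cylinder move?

2.9

The white cylinder was near (10.2, 5.3) before and (9.5, 2.5) after, so it travelled √(0.7² + 2.8²) ≈ 2.9 units.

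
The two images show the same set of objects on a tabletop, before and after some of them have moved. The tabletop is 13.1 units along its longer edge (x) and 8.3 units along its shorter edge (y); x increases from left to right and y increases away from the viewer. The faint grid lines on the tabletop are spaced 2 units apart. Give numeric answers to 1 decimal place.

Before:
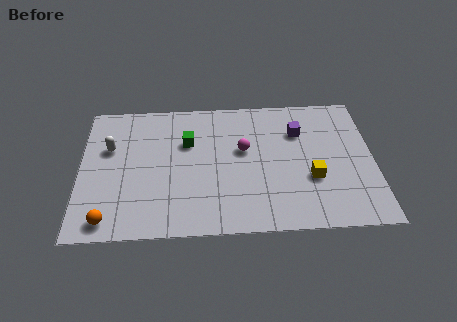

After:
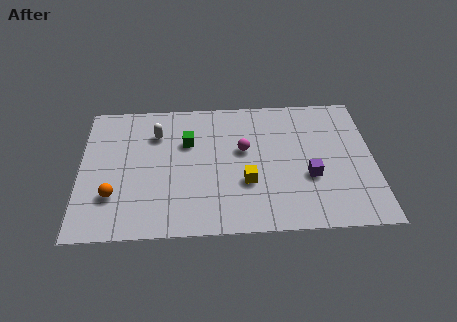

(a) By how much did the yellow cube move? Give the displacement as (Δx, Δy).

(-2.9, -0.1)

The yellow cube started near (10.3, 3.0) and ended near (7.4, 2.9).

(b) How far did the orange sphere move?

1.4

From (1.3, 1.0) to (1.5, 2.4), the orange sphere covered √(0.2² + 1.4²) ≈ 1.4 units.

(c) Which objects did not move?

the green cube and the magenta sphere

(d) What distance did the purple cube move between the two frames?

2.8

The purple cube moved from about (9.8, 5.9) to (10.2, 3.1), a distance of √(0.4² + 2.8²) ≈ 2.8.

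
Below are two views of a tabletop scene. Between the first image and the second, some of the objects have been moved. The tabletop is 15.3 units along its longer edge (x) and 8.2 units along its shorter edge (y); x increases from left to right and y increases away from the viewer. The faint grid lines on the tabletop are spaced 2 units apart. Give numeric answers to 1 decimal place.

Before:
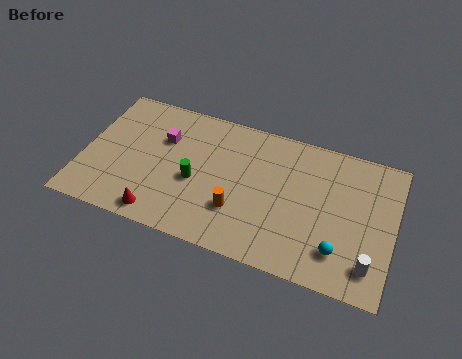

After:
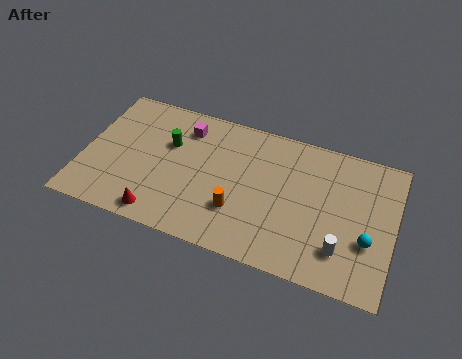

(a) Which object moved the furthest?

the green cylinder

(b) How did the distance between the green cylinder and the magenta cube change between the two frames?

-1.3

Before: roughly 2.7 units apart; after: 1.4. That's 1.3 units closer together.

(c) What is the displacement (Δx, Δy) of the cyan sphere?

(1.3, 1.0)

The cyan sphere started near (12.8, 1.9) and ended near (14.1, 2.9).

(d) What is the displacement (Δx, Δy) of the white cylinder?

(-1.4, 0.4)

The white cylinder was at about (14.3, 1.6) and moved to about (12.9, 2.0).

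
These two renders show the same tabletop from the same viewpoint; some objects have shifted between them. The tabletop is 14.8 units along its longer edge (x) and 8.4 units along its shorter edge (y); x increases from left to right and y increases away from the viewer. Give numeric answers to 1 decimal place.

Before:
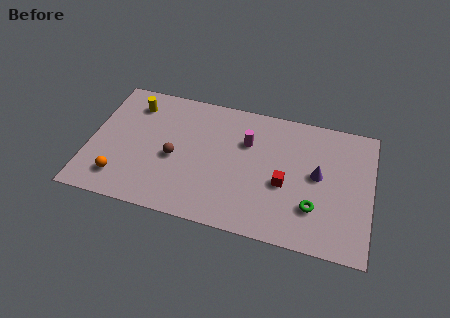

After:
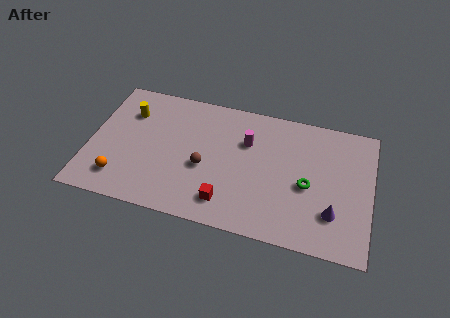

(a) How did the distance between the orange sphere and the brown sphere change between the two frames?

+1.3

Before: roughly 3.4 units apart; after: 4.7. That's 1.3 units further apart.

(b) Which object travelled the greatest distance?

the red cube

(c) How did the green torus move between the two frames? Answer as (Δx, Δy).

(-0.4, 1.3)

From the two frames, the green torus sits at roughly (11.9, 2.4) before and (11.5, 3.7) after.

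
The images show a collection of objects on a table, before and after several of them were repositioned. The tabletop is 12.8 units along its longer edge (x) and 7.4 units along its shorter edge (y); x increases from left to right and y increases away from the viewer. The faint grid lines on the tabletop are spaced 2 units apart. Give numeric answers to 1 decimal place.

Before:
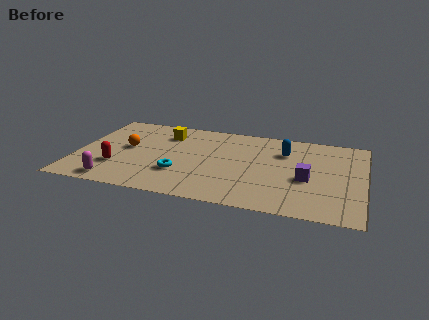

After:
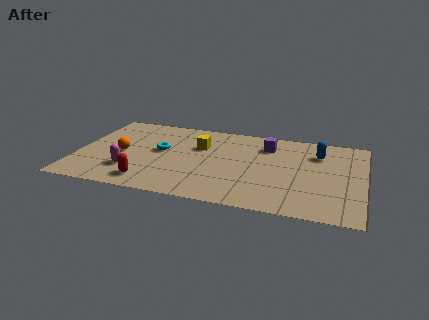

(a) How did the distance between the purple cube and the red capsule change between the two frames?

-1.7

The distance was about 8.4 in the first image and 6.7 in the second, so they moved 1.7 units closer together.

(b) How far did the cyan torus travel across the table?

2.1

The cyan torus moved from about (4.7, 2.3) to (3.7, 4.1), a distance of √(1.0² + 1.8²) ≈ 2.1.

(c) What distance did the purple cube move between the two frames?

3.2

The purple cube was near (10.3, 3.1) before and (8.4, 5.7) after, so it travelled √(1.9² + 2.6²) ≈ 3.2 units.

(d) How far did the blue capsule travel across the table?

1.5

The blue capsule moved from about (9.2, 5.3) to (10.7, 5.5), a distance of √(1.5² + 0.2²) ≈ 1.5.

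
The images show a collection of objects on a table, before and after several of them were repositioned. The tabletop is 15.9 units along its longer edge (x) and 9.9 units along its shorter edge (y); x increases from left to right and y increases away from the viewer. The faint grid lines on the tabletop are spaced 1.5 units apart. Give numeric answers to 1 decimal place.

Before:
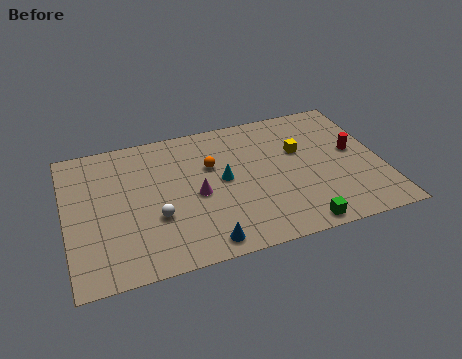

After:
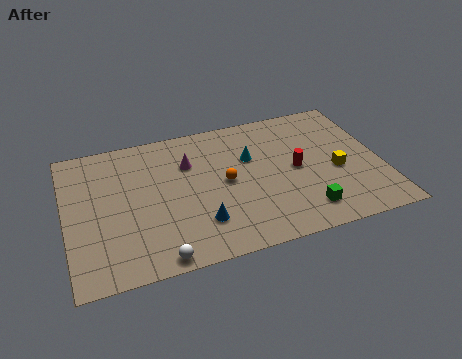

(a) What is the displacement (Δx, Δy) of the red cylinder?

(-3.0, -0.5)

The red cylinder started near (14.6, 5.4) and ended near (11.6, 4.9).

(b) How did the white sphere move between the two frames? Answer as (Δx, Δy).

(-0.1, -2.7)

The white sphere was at about (4.4, 3.5) and moved to about (4.3, 0.8).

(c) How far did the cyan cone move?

1.9

From (7.9, 5.2) to (9.4, 6.4), the cyan cone covered √(1.5² + 1.2²) ≈ 1.9 units.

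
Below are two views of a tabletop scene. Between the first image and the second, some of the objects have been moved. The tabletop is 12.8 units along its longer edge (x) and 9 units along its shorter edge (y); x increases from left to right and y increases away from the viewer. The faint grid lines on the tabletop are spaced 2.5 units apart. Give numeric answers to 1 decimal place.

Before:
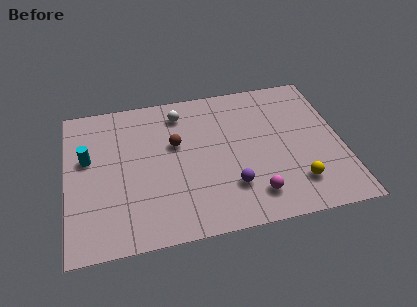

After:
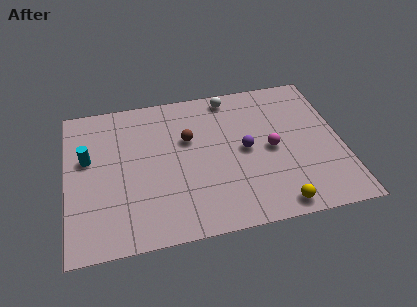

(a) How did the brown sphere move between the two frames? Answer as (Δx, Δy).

(0.6, 0.2)

The brown sphere started near (5.1, 5.5) and ended near (5.7, 5.7).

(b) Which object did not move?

the cyan cylinder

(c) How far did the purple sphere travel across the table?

2.2

The purple sphere was near (7.5, 2.4) before and (8.3, 4.5) after, so it travelled √(0.8² + 2.1²) ≈ 2.2 units.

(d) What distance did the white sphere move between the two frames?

2.5

The white sphere moved from about (5.4, 7.4) to (7.8, 8.0), a distance of √(2.4² + 0.6²) ≈ 2.5.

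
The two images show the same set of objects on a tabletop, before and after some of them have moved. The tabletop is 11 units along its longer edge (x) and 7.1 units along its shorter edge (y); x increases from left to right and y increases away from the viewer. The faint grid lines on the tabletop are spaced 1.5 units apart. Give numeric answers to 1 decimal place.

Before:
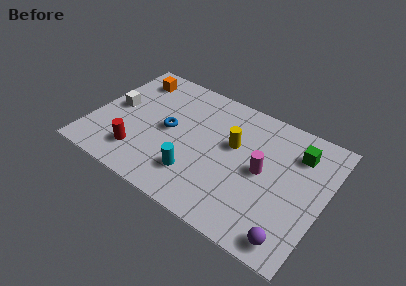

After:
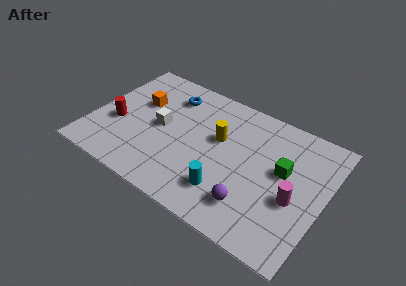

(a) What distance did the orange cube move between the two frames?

1.4

From (1.4, 5.8) to (2.0, 4.5), the orange cube covered √(0.6² + 1.3²) ≈ 1.4 units.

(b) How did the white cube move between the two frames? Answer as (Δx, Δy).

(2.2, -0.1)

From the two frames, the white cube sits at roughly (1.0, 3.7) before and (3.2, 3.6) after.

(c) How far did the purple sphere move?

2.1

The purple sphere moved from about (9.9, 0.9) to (7.9, 1.6), a distance of √(2.0² + 0.7²) ≈ 2.1.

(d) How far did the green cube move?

1.4

The green cube was near (9.5, 5.4) before and (9.0, 4.1) after, so it travelled √(0.5² + 1.3²) ≈ 1.4 units.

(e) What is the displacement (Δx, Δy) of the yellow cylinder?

(-0.7, 0.0)

The yellow cylinder was at about (6.6, 4.3) and moved to about (5.9, 4.3).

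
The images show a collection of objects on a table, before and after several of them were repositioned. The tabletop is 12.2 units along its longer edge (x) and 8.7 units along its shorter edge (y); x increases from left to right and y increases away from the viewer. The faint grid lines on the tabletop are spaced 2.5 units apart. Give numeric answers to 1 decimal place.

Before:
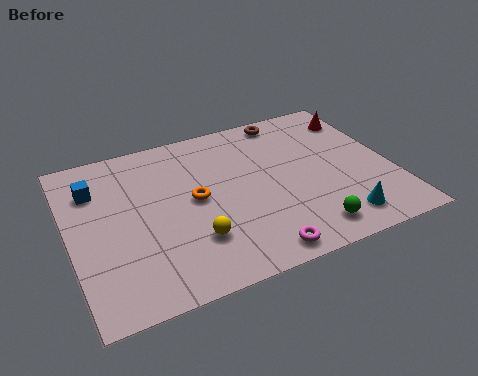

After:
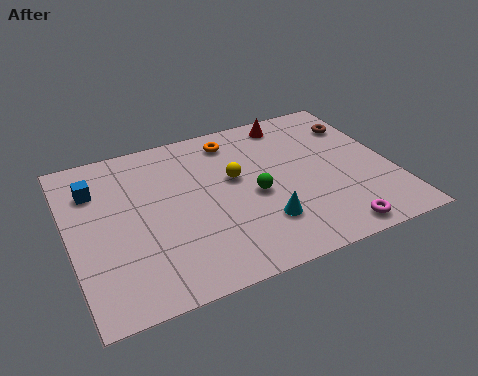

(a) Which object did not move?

the blue cube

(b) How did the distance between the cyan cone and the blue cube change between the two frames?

-2.8

They were about 10.0 units apart before and 7.2 after — 2.8 units closer together.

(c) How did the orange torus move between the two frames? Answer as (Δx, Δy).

(1.8, 2.8)

The orange torus started near (4.7, 4.5) and ended near (6.5, 7.3).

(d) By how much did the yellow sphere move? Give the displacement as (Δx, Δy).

(1.9, 2.7)

The yellow sphere was at about (4.4, 2.4) and moved to about (6.3, 5.1).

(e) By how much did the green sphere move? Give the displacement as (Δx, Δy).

(-1.7, 2.6)

The green sphere started near (8.6, 1.3) and ended near (6.9, 3.9).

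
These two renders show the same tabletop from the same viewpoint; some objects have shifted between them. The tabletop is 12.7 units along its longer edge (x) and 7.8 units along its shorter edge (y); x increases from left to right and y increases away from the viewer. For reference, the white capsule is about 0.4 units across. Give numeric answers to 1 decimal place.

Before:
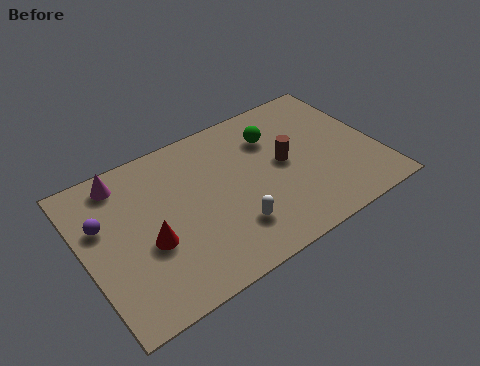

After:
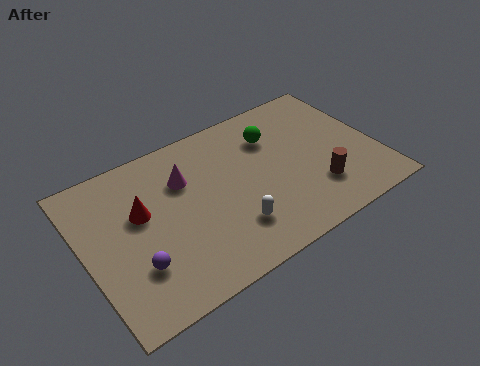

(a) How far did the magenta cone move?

2.8

The magenta cone was near (2.0, 6.7) before and (4.5, 5.4) after, so it travelled √(2.5² + 1.3²) ≈ 2.8 units.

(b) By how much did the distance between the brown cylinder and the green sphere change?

+2.2

Before: roughly 1.6 units apart; after: 3.8. That's 2.2 units further apart.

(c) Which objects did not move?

the green sphere and the white capsule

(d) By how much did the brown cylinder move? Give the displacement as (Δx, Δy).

(1.1, -2.0)

The brown cylinder started near (8.7, 4.1) and ended near (9.8, 2.1).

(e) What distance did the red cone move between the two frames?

1.6

The red cone was near (2.6, 3.1) before and (2.5, 4.7) after, so it travelled √(0.1² + 1.6²) ≈ 1.6 units.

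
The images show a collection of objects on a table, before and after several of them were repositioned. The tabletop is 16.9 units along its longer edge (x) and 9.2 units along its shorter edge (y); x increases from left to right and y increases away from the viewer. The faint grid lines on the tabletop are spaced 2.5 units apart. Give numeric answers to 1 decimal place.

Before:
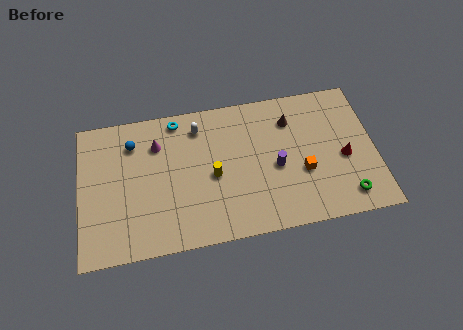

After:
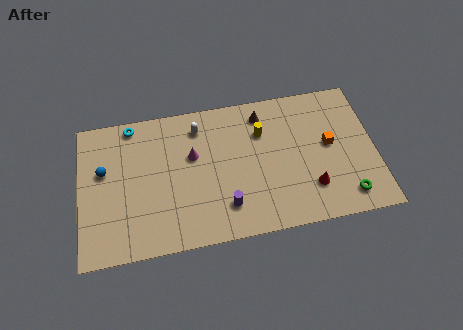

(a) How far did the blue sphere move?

2.3

From (3.1, 7.1) to (1.4, 5.6), the blue sphere covered √(1.7² + 1.5²) ≈ 2.3 units.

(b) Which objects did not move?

the white capsule and the green torus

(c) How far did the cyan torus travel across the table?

2.6

The cyan torus was near (5.7, 8.2) before and (3.1, 8.3) after, so it travelled √(2.6² + 0.1²) ≈ 2.6 units.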